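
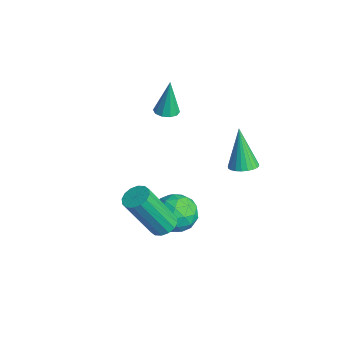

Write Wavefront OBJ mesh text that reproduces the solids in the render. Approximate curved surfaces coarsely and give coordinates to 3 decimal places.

v -2.083 0.193 1.587
v -1.639 0.445 1.583
v -2.177 0.387 3.153
v -1.871 0.655 1.543
v -2.184 0.688 1.52
v -2.458 0.532 1.523
v -2.589 0.247 1.55
v -2.526 -0.059 1.592
v -2.294 -0.269 1.632
v -1.982 -0.303 1.655
v -1.708 -0.147 1.652
v -1.577 0.139 1.625
v 1.129 1.996 0.274
v 1.663 2.152 0.469
v 0.491 2.064 1.966
v 1.57 2.358 0.425
v 1.409 2.508 0.358
v 1.205 2.581 0.279
v 0.99 2.564 0.198
v 0.796 2.461 0.129
v 0.653 2.287 0.082
v 0.582 2.068 0.065
v 0.595 1.839 0.079
v 0.689 1.633 0.122
v 0.849 1.483 0.189
v 1.053 1.411 0.269
v 1.268 1.427 0.349
v 1.462 1.53 0.418
v 1.605 1.704 0.465
v 1.676 1.923 0.483
v 1.942 -1.526 -1.297
v 2.243 -1.101 -1.043
v 2.099 -2.128 0.851
v 1.798 -2.554 0.597
v 1.956 -1.017 -1.02
v 1.812 -2.044 0.874
v 1.665 -1.07 -1.071
v 1.52 -2.097 0.824
v 1.448 -1.245 -1.182
v 1.304 -2.273 0.712
v 1.364 -1.496 -1.325
v 1.219 -2.523 0.57
v 1.434 -1.754 -1.46
v 1.29 -2.782 0.435
v 1.641 -1.952 -1.551
v 1.497 -2.979 0.343
v 1.928 -2.036 -1.574
v 1.784 -3.063 0.32
v 2.22 -1.983 -1.524
v 2.075 -3.01 0.371
v 2.436 -1.807 -1.412
v 2.292 -2.835 0.482
v 2.521 -1.557 -1.27
v 2.376 -2.584 0.625
v 2.45 -1.298 -1.135
v 2.306 -2.326 0.76
v 0.279 0.302 -1.919
v 1.161 0.026 -1.943
v -0.141 -0.986 -2.557
v 0.741 -1.262 -2.581
v 0.302 -1.188 -1.77
v 0.561 -0.392 -1.376
v 0.459 -0.568 -3.124
v 0.718 0.228 -2.73
v 1.273 -0.512 -2.688
v 1.176 -0.895 -1.851
v -0.156 -0.065 -2.649
v -0.253 -0.448 -1.812
v 0.757 0.277 -1.875
v 0.263 -1.237 -2.625
v 0.005 -1.193 -2.148
v 0.524 -1.356 -2.162
v 0.404 0.032 -1.542
v 0.923 -0.131 -1.556
v 0.418 -0.844 -1.454
v 0.097 -0.829 -2.944
v 0.616 -0.992 -2.958
v 0.496 0.396 -2.338
v 1.015 0.233 -2.352
v 0.602 -0.116 -3.046
v 1.341 -0.201 -2.327
v 1.094 -0.958 -2.702
v 0.928 -0.551 -3.021
v 1.081 -0.083 -2.79
v 1.284 -0.426 -1.835
v 1.037 -1.183 -2.21
v 0.779 -1.14 -1.733
v 0.932 -0.672 -1.502
v 1.35 -0.742 -2.273
v -0.017 0.223 -2.29
v -0.264 -0.534 -2.665
v 0.088 -0.288 -2.998
v 0.241 0.18 -2.767
v -0.074 -0.002 -1.798
v -0.321 -0.759 -2.173
v -0.061 -0.877 -1.71
v 0.092 -0.409 -1.479
v -0.33 -0.218 -2.227
f 2 1 4
f 2 4 3
f 4 1 5
f 4 5 3
f 5 1 6
f 5 6 3
f 6 1 7
f 6 7 3
f 7 1 8
f 7 8 3
f 8 1 9
f 8 9 3
f 9 1 10
f 9 10 3
f 10 1 11
f 10 11 3
f 11 1 12
f 11 12 3
f 12 1 2
f 12 2 3
f 14 13 16
f 14 16 15
f 16 13 17
f 16 17 15
f 17 13 18
f 17 18 15
f 18 13 19
f 18 19 15
f 19 13 20
f 19 20 15
f 20 13 21
f 20 21 15
f 21 13 22
f 21 22 15
f 22 13 23
f 22 23 15
f 23 13 24
f 23 24 15
f 24 13 25
f 24 25 15
f 25 13 26
f 25 26 15
f 26 13 27
f 26 27 15
f 27 13 28
f 27 28 15
f 28 13 29
f 28 29 15
f 29 13 30
f 29 30 15
f 30 13 14
f 30 14 15
f 32 31 35
f 32 35 33
f 33 35 36
f 33 36 34
f 35 31 37
f 35 37 36
f 36 37 38
f 36 38 34
f 37 31 39
f 37 39 38
f 38 39 40
f 38 40 34
f 39 31 41
f 39 41 40
f 40 41 42
f 40 42 34
f 41 31 43
f 41 43 42
f 42 43 44
f 42 44 34
f 43 31 45
f 43 45 44
f 44 45 46
f 44 46 34
f 45 31 47
f 45 47 46
f 46 47 48
f 46 48 34
f 47 31 49
f 47 49 48
f 48 49 50
f 48 50 34
f 49 31 51
f 49 51 50
f 50 51 52
f 50 52 34
f 51 31 53
f 51 53 52
f 52 53 54
f 52 54 34
f 53 31 55
f 53 55 54
f 54 55 56
f 54 56 34
f 55 31 32
f 55 32 56
f 56 32 33
f 56 33 34
f 57 94 73
f 94 68 97
f 73 97 62
f 94 97 73
f 57 73 69
f 73 62 74
f 69 74 58
f 73 74 69
f 57 69 78
f 69 58 79
f 78 79 64
f 69 79 78
f 57 78 90
f 78 64 93
f 90 93 67
f 78 93 90
f 57 90 94
f 90 67 98
f 94 98 68
f 90 98 94
f 58 74 85
f 74 62 88
f 85 88 66
f 74 88 85
f 62 97 75
f 97 68 96
f 75 96 61
f 97 96 75
f 68 98 95
f 98 67 91
f 95 91 59
f 98 91 95
f 67 93 92
f 93 64 80
f 92 80 63
f 93 80 92
f 64 79 84
f 79 58 81
f 84 81 65
f 79 81 84
f 60 86 72
f 86 66 87
f 72 87 61
f 86 87 72
f 60 72 70
f 72 61 71
f 70 71 59
f 72 71 70
f 60 70 77
f 70 59 76
f 77 76 63
f 70 76 77
f 60 77 82
f 77 63 83
f 82 83 65
f 77 83 82
f 60 82 86
f 82 65 89
f 86 89 66
f 82 89 86
f 61 87 75
f 87 66 88
f 75 88 62
f 87 88 75
f 59 71 95
f 71 61 96
f 95 96 68
f 71 96 95
f 63 76 92
f 76 59 91
f 92 91 67
f 76 91 92
f 65 83 84
f 83 63 80
f 84 80 64
f 83 80 84
f 66 89 85
f 89 65 81
f 85 81 58
f 89 81 85



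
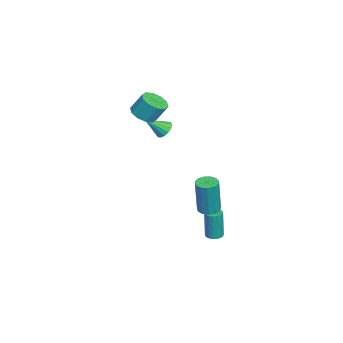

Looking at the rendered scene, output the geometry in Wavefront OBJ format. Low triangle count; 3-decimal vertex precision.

v 1.156 1.172 -4.425
v 1.462 0.777 -4.436
v 1.47 0.733 -2.687
v 1.164 1.128 -2.675
v 1.603 0.949 -4.432
v 1.612 0.905 -2.683
v 1.656 1.166 -4.427
v 1.664 1.121 -2.678
v 1.609 1.383 -4.421
v 1.617 1.338 -2.672
v 1.473 1.559 -4.416
v 1.481 1.514 -2.667
v 1.274 1.658 -4.413
v 1.282 1.613 -2.663
v 1.051 1.661 -4.412
v 1.059 1.616 -2.662
v 0.85 1.567 -4.413
v 0.858 1.523 -2.664
v 0.708 1.395 -4.417
v 0.717 1.351 -2.668
v 0.656 1.179 -4.422
v 0.664 1.134 -2.673
v 0.703 0.962 -4.428
v 0.711 0.917 -2.679
v 0.839 0.786 -4.433
v 0.847 0.741 -2.684
v 1.038 0.687 -4.437
v 1.046 0.642 -2.687
v 1.261 0.684 -4.438
v 1.269 0.639 -2.688
v -3.025 -2.222 1.2
v -2.49 -1.903 1.297
v -2.595 -3.218 2.1
v -2.698 -1.79 1.521
v -2.993 -1.792 1.66
v -3.297 -1.91 1.675
v -3.528 -2.111 1.562
v -3.624 -2.342 1.353
v -3.56 -2.54 1.103
v -3.352 -2.654 0.878
v -3.057 -2.651 0.74
v -2.753 -2.534 0.725
v -2.522 -2.333 0.837
v -2.426 -2.102 1.047
v -1.692 -3.149 3.047
v -0.926 -2.892 2.86
v -0.881 -2.233 3.945
v -1.648 -2.491 4.133
v -1.259 -2.552 2.667
v -1.214 -1.894 3.753
v -1.757 -2.441 2.62
v -1.713 -1.782 3.705
v -2.231 -2.6 2.736
v -2.186 -1.941 3.821
v -2.499 -2.969 2.971
v -2.454 -2.31 4.056
v -2.459 -3.407 3.235
v -2.414 -2.748 4.32
v -2.126 -3.746 3.427
v -2.081 -3.088 4.513
v -1.627 -3.858 3.475
v -1.583 -3.199 4.56
v -1.154 -3.699 3.359
v -1.109 -3.04 4.444
v -0.886 -3.33 3.124
v -0.841 -2.671 4.209
v 2.893 1.109 -1.329
v 3.512 1.196 -1.41
v 3.805 1.119 0.748
v 3.187 1.031 0.829
v 3.368 1.519 -1.379
v 3.662 1.442 0.779
v 3.074 1.712 -1.332
v 3.367 1.635 0.826
v 2.722 1.713 -1.284
v 3.016 1.636 0.874
v 2.424 1.522 -1.251
v 2.718 1.445 0.908
v 2.276 1.2 -1.242
v 2.57 1.123 0.917
v 2.323 0.849 -1.261
v 2.617 0.772 0.898
v 2.552 0.58 -1.302
v 2.845 0.503 0.857
v 2.888 0.479 -1.351
v 3.182 0.402 0.808
v 3.227 0.578 -1.394
v 3.52 0.501 0.765
v 3.459 0.845 -1.416
v 3.753 0.768 0.743
f 2 1 5
f 2 5 3
f 3 5 6
f 3 6 4
f 5 1 7
f 5 7 6
f 6 7 8
f 6 8 4
f 7 1 9
f 7 9 8
f 8 9 10
f 8 10 4
f 9 1 11
f 9 11 10
f 10 11 12
f 10 12 4
f 11 1 13
f 11 13 12
f 12 13 14
f 12 14 4
f 13 1 15
f 13 15 14
f 14 15 16
f 14 16 4
f 15 1 17
f 15 17 16
f 16 17 18
f 16 18 4
f 17 1 19
f 17 19 18
f 18 19 20
f 18 20 4
f 19 1 21
f 19 21 20
f 20 21 22
f 20 22 4
f 21 1 23
f 21 23 22
f 22 23 24
f 22 24 4
f 23 1 25
f 23 25 24
f 24 25 26
f 24 26 4
f 25 1 27
f 25 27 26
f 26 27 28
f 26 28 4
f 27 1 29
f 27 29 28
f 28 29 30
f 28 30 4
f 29 1 2
f 29 2 30
f 30 2 3
f 30 3 4
f 32 31 34
f 32 34 33
f 34 31 35
f 34 35 33
f 35 31 36
f 35 36 33
f 36 31 37
f 36 37 33
f 37 31 38
f 37 38 33
f 38 31 39
f 38 39 33
f 39 31 40
f 39 40 33
f 40 31 41
f 40 41 33
f 41 31 42
f 41 42 33
f 42 31 43
f 42 43 33
f 43 31 44
f 43 44 33
f 44 31 32
f 44 32 33
f 46 45 49
f 46 49 47
f 47 49 50
f 47 50 48
f 49 45 51
f 49 51 50
f 50 51 52
f 50 52 48
f 51 45 53
f 51 53 52
f 52 53 54
f 52 54 48
f 53 45 55
f 53 55 54
f 54 55 56
f 54 56 48
f 55 45 57
f 55 57 56
f 56 57 58
f 56 58 48
f 57 45 59
f 57 59 58
f 58 59 60
f 58 60 48
f 59 45 61
f 59 61 60
f 60 61 62
f 60 62 48
f 61 45 63
f 61 63 62
f 62 63 64
f 62 64 48
f 63 45 65
f 63 65 64
f 64 65 66
f 64 66 48
f 65 45 46
f 65 46 66
f 66 46 47
f 66 47 48
f 68 67 71
f 68 71 69
f 69 71 72
f 69 72 70
f 71 67 73
f 71 73 72
f 72 73 74
f 72 74 70
f 73 67 75
f 73 75 74
f 74 75 76
f 74 76 70
f 75 67 77
f 75 77 76
f 76 77 78
f 76 78 70
f 77 67 79
f 77 79 78
f 78 79 80
f 78 80 70
f 79 67 81
f 79 81 80
f 80 81 82
f 80 82 70
f 81 67 83
f 81 83 82
f 82 83 84
f 82 84 70
f 83 67 85
f 83 85 84
f 84 85 86
f 84 86 70
f 85 67 87
f 85 87 86
f 86 87 88
f 86 88 70
f 87 67 89
f 87 89 88
f 88 89 90
f 88 90 70
f 89 67 68
f 89 68 90
f 90 68 69
f 90 69 70



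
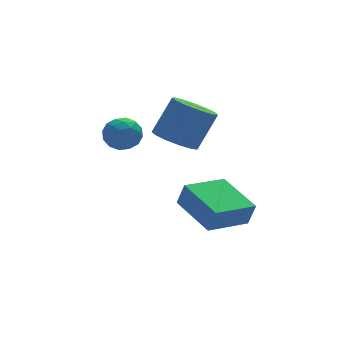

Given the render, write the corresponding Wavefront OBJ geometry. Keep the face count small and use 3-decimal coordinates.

v 1.206 3.337 0.025
v 1.947 3.66 -0.493
v 2.895 3.906 1.017
v 2.154 3.583 1.535
v 1.644 4.092 -0.374
v 2.593 4.339 1.136
v 1.203 4.284 -0.128
v 2.151 4.531 1.382
v 0.762 4.176 0.167
v 1.71 4.423 1.677
v 0.462 3.801 0.416
v 1.411 4.048 1.926
v 0.399 3.279 0.541
v 1.347 3.525 2.051
v 0.591 2.775 0.503
v 1.54 3.021 2.013
v 0.979 2.449 0.312
v 1.927 2.696 1.822
v 1.439 2.405 0.031
v 2.387 2.652 1.541
v 1.825 2.657 -0.253
v 2.773 2.904 1.257
v 2.014 3.125 -0.448
v 2.962 3.371 1.062
v -1.575 2.969 0.565
v -1.137 3.629 0.457
v -0.843 2.651 1.583
v -0.405 3.311 1.475
v -1.162 3.37 1.724
v -1.615 3.567 1.095
v -0.365 2.713 0.945
v -0.818 2.91 0.316
v -0.39 3.471 0.692
v -0.882 3.877 1.173
v -1.098 2.403 0.867
v -1.59 2.809 1.348
v -1.42 3.327 0.422
v -0.56 2.953 1.618
v -1.005 2.988 1.764
v -0.748 3.376 1.701
v -1.701 3.29 0.797
v -1.443 3.678 0.733
v -1.458 3.526 1.477
v -0.537 2.602 1.307
v -0.279 2.99 1.243
v -1.232 2.904 0.339
v -0.975 3.292 0.276
v -0.522 2.754 0.563
v -0.723 3.622 0.496
v -0.293 3.435 1.094
v -0.27 3.084 0.783
v -0.536 3.199 0.414
v -1.013 3.86 0.779
v -0.583 3.673 1.377
v -1.028 3.708 1.523
v -1.294 3.824 1.154
v -0.574 3.767 0.917
v -1.397 2.607 0.663
v -0.967 2.42 1.261
v -0.686 2.456 0.886
v -0.952 2.572 0.517
v -1.687 2.845 0.946
v -1.257 2.658 1.544
v -1.444 3.081 1.626
v -1.71 3.196 1.257
v -1.406 2.513 1.123
v 1.639 1.26 -3.869
v 1.877 1.085 -2.861
v 1.266 3.289 -3.429
v 1.504 3.115 -2.421
v 3.516 1.685 -4.239
v 3.754 1.511 -3.231
v 3.143 3.715 -3.799
v 3.381 3.54 -2.791
f 2 1 5
f 2 5 3
f 3 5 6
f 3 6 4
f 5 1 7
f 5 7 6
f 6 7 8
f 6 8 4
f 7 1 9
f 7 9 8
f 8 9 10
f 8 10 4
f 9 1 11
f 9 11 10
f 10 11 12
f 10 12 4
f 11 1 13
f 11 13 12
f 12 13 14
f 12 14 4
f 13 1 15
f 13 15 14
f 14 15 16
f 14 16 4
f 15 1 17
f 15 17 16
f 16 17 18
f 16 18 4
f 17 1 19
f 17 19 18
f 18 19 20
f 18 20 4
f 19 1 21
f 19 21 20
f 20 21 22
f 20 22 4
f 21 1 23
f 21 23 22
f 22 23 24
f 22 24 4
f 23 1 2
f 23 2 24
f 24 2 3
f 24 3 4
f 25 62 41
f 62 36 65
f 41 65 30
f 62 65 41
f 25 41 37
f 41 30 42
f 37 42 26
f 41 42 37
f 25 37 46
f 37 26 47
f 46 47 32
f 37 47 46
f 25 46 58
f 46 32 61
f 58 61 35
f 46 61 58
f 25 58 62
f 58 35 66
f 62 66 36
f 58 66 62
f 26 42 53
f 42 30 56
f 53 56 34
f 42 56 53
f 30 65 43
f 65 36 64
f 43 64 29
f 65 64 43
f 36 66 63
f 66 35 59
f 63 59 27
f 66 59 63
f 35 61 60
f 61 32 48
f 60 48 31
f 61 48 60
f 32 47 52
f 47 26 49
f 52 49 33
f 47 49 52
f 28 54 40
f 54 34 55
f 40 55 29
f 54 55 40
f 28 40 38
f 40 29 39
f 38 39 27
f 40 39 38
f 28 38 45
f 38 27 44
f 45 44 31
f 38 44 45
f 28 45 50
f 45 31 51
f 50 51 33
f 45 51 50
f 28 50 54
f 50 33 57
f 54 57 34
f 50 57 54
f 29 55 43
f 55 34 56
f 43 56 30
f 55 56 43
f 27 39 63
f 39 29 64
f 63 64 36
f 39 64 63
f 31 44 60
f 44 27 59
f 60 59 35
f 44 59 60
f 33 51 52
f 51 31 48
f 52 48 32
f 51 48 52
f 34 57 53
f 57 33 49
f 53 49 26
f 57 49 53
f 68 70 67
f 71 68 67
f 67 70 69
f 69 71 67
f 68 74 70
f 72 68 71
f 72 74 68
f 70 74 69
f 73 71 69
f 69 74 73
f 73 72 71
f 74 72 73



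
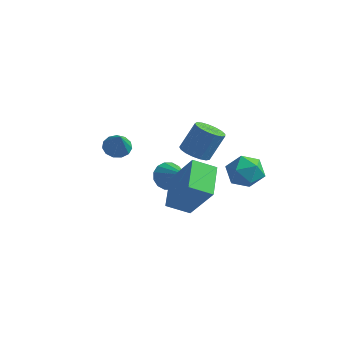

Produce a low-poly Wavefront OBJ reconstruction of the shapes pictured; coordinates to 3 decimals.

v 0.359 -2.054 1.32
v 1.534 -2.233 2.953
v -0.282 -0.708 1.928
v 0.893 -0.887 3.561
v 1.147 -1.453 0.819
v 2.322 -1.632 2.452
v 0.506 -0.107 1.427
v 1.681 -0.286 3.06
v 0.105 4.295 0.466
v 0.76 4.438 -0.173
v 0.68 2.942 0.753
v 1.335 3.085 0.114
v 1.342 3.572 0.901
v 0.986 4.408 0.724
v 0.454 2.972 -0.144
v 0.098 3.808 -0.321
v 0.975 3.62 -0.549
v 1.524 3.991 0.097
v -0.084 3.389 0.483
v 0.465 3.76 1.129
v -4.057 1.123 1.616
v -3.636 0.822 1.239
v -3.503 0.557 2.684
v -3.486 1.138 1.327
v -3.517 1.448 1.508
v -3.719 1.656 1.722
v -4.029 1.694 1.903
v -4.348 1.55 1.992
v -4.574 1.271 1.962
v -4.636 0.945 1.822
v -4.515 0.675 1.616
v -4.248 0.547 1.41
v -3.92 0.602 1.269
v -3.25 3.884 -1.505
v -2.794 4.377 -1.861
v -1.95 3.296 -0.655
v -2.919 4.567 -1.54
v -3.132 4.574 -1.209
v -3.376 4.396 -0.957
v -3.587 4.08 -0.853
v -3.708 3.713 -0.922
v -3.705 3.39 -1.148
v -3.581 3.2 -1.47
v -3.368 3.194 -1.8
v -3.124 3.371 -2.052
v -2.913 3.687 -2.157
v -2.792 4.055 -2.087
v 0.352 0.169 3.212
v 0.826 0.547 2.884
v 1.202 1.13 4.1
v 0.728 0.751 4.428
v 0.555 0.736 2.877
v 0.932 1.319 4.093
v 0.238 0.795 2.947
v 0.614 1.378 4.163
v -0.053 0.711 3.078
v 0.323 1.294 4.294
v -0.252 0.502 3.239
v 0.125 1.085 4.455
v -0.312 0.217 3.395
v 0.065 0.8 4.61
v -0.22 -0.079 3.508
v 0.156 0.503 4.724
v 0.003 -0.319 3.554
v 0.379 0.264 4.77
v 0.306 -0.447 3.521
v 0.682 0.136 4.737
v 0.619 -0.433 3.418
v 0.996 0.149 4.634
v 0.871 -0.282 3.267
v 1.248 0.301 4.483
v 1.004 -0.028 3.104
v 1.381 0.555 4.32
v 0.988 0.272 2.966
v 1.365 0.854 4.182
f 2 4 1
f 5 2 1
f 1 4 3
f 3 5 1
f 2 8 4
f 6 2 5
f 6 8 2
f 4 8 3
f 7 5 3
f 3 8 7
f 7 6 5
f 8 6 7
f 9 20 14
f 9 14 10
f 9 10 16
f 9 16 19
f 9 19 20
f 10 14 18
f 14 20 13
f 20 19 11
f 19 16 15
f 16 10 17
f 12 18 13
f 12 13 11
f 12 11 15
f 12 15 17
f 12 17 18
f 13 18 14
f 11 13 20
f 15 11 19
f 17 15 16
f 18 17 10
f 22 21 24
f 22 24 23
f 24 21 25
f 24 25 23
f 25 21 26
f 25 26 23
f 26 21 27
f 26 27 23
f 27 21 28
f 27 28 23
f 28 21 29
f 28 29 23
f 29 21 30
f 29 30 23
f 30 21 31
f 30 31 23
f 31 21 32
f 31 32 23
f 32 21 33
f 32 33 23
f 33 21 22
f 33 22 23
f 35 34 37
f 35 37 36
f 37 34 38
f 37 38 36
f 38 34 39
f 38 39 36
f 39 34 40
f 39 40 36
f 40 34 41
f 40 41 36
f 41 34 42
f 41 42 36
f 42 34 43
f 42 43 36
f 43 34 44
f 43 44 36
f 44 34 45
f 44 45 36
f 45 34 46
f 45 46 36
f 46 34 47
f 46 47 36
f 47 34 35
f 47 35 36
f 49 48 52
f 49 52 50
f 50 52 53
f 50 53 51
f 52 48 54
f 52 54 53
f 53 54 55
f 53 55 51
f 54 48 56
f 54 56 55
f 55 56 57
f 55 57 51
f 56 48 58
f 56 58 57
f 57 58 59
f 57 59 51
f 58 48 60
f 58 60 59
f 59 60 61
f 59 61 51
f 60 48 62
f 60 62 61
f 61 62 63
f 61 63 51
f 62 48 64
f 62 64 63
f 63 64 65
f 63 65 51
f 64 48 66
f 64 66 65
f 65 66 67
f 65 67 51
f 66 48 68
f 66 68 67
f 67 68 69
f 67 69 51
f 68 48 70
f 68 70 69
f 69 70 71
f 69 71 51
f 70 48 72
f 70 72 71
f 71 72 73
f 71 73 51
f 72 48 74
f 72 74 73
f 73 74 75
f 73 75 51
f 74 48 49
f 74 49 75
f 75 49 50
f 75 50 51



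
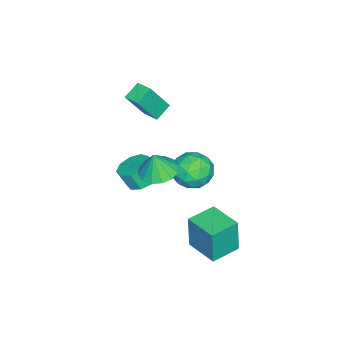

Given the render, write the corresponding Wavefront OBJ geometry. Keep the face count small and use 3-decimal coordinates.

v -0.617 -3.49 1.646
v -1.527 -3.159 2.207
v -0.181 -2.559 1.804
v -1.092 -2.228 2.366
v 0.232 -4.192 3.434
v -0.679 -3.861 3.996
v 0.667 -3.261 3.593
v -0.243 -2.93 4.154
v -0.664 -3.602 -4.06
v 0.313 -3.313 -4.009
v 0.421 -3.87 -2.929
v -0.556 -4.158 -2.98
v -0.095 -2.828 -3.718
v 0.013 -3.384 -2.638
v -0.769 -2.704 -3.587
v -0.661 -3.261 -2.507
v -1.394 -3.001 -3.677
v -1.286 -3.557 -2.597
v -1.677 -3.578 -3.947
v -1.569 -4.135 -2.867
v -1.487 -4.167 -4.269
v -1.379 -4.724 -3.189
v -0.911 -4.491 -4.494
v -0.803 -5.048 -3.414
v -0.22 -4.399 -4.515
v -0.112 -4.956 -3.435
v 0.264 -3.934 -4.324
v 0.372 -4.491 -3.244
v 2.392 1.788 -3.869
v 2.372 1.698 -1.771
v 3.301 3.466 -3.789
v 3.281 3.376 -1.691
v 3.879 0.984 -3.889
v 3.859 0.894 -1.791
v 4.788 2.662 -3.809
v 4.768 2.572 -1.711
v -1.304 0.187 -2.728
v -0.284 0.293 -2.03
v -1.176 -1.813 -2.61
v -0.156 -1.707 -1.912
v -1.258 -1.366 -1.456
v -1.338 -0.13 -1.529
v -0.122 -1.39 -3.111
v -0.202 -0.154 -3.184
v 0.446 -0.681 -2.266
v -0.256 -0.666 -1.243
v -1.204 -0.854 -3.397
v -1.906 -0.839 -2.374
v -0.805 0.416 -2.389
v -0.655 -1.936 -2.251
v -1.303 -1.735 -1.983
v -0.703 -1.673 -1.572
v -1.425 0.167 -2.095
v -0.825 0.23 -1.684
v -1.398 -0.746 -1.347
v -0.635 -1.75 -2.956
v -0.035 -1.687 -2.545
v -0.757 0.153 -3.068
v -0.157 0.215 -2.657
v -0.062 -0.774 -3.293
v 0.223 -0.095 -2.118
v 0.299 -1.27 -2.049
v 0.318 -1.084 -2.753
v 0.272 -0.358 -2.796
v -0.189 -0.086 -1.517
v -0.114 -1.261 -1.447
v -0.762 -1.061 -1.179
v -0.809 -0.334 -1.222
v 0.24 -0.659 -1.656
v -1.346 -0.259 -3.193
v -1.271 -1.434 -3.123
v -0.651 -1.186 -3.418
v -0.698 -0.459 -3.461
v -1.759 -0.25 -2.591
v -1.683 -1.425 -2.522
v -1.732 -1.162 -1.844
v -1.778 -0.436 -1.887
v -1.7 -0.861 -2.984
v 1.208 -1.888 -1.038
v 2.289 -1.819 -1.229
v 1.472 -2.052 0.398
v 2.121 -1.283 -1.137
v 1.709 -0.909 -1.019
v 1.162 -0.797 -0.906
v 0.627 -0.978 -0.828
v 0.249 -1.403 -0.807
v 0.127 -1.957 -0.848
v 0.295 -2.494 -0.94
v 0.708 -2.868 -1.058
v 1.255 -2.979 -1.171
v 1.789 -2.798 -1.249
v 2.168 -2.374 -1.27
f 2 4 1
f 5 2 1
f 1 4 3
f 3 5 1
f 2 8 4
f 6 2 5
f 6 8 2
f 4 8 3
f 7 5 3
f 3 8 7
f 7 6 5
f 8 6 7
f 10 9 13
f 10 13 11
f 11 13 14
f 11 14 12
f 13 9 15
f 13 15 14
f 14 15 16
f 14 16 12
f 15 9 17
f 15 17 16
f 16 17 18
f 16 18 12
f 17 9 19
f 17 19 18
f 18 19 20
f 18 20 12
f 19 9 21
f 19 21 20
f 20 21 22
f 20 22 12
f 21 9 23
f 21 23 22
f 22 23 24
f 22 24 12
f 23 9 25
f 23 25 24
f 24 25 26
f 24 26 12
f 25 9 27
f 25 27 26
f 26 27 28
f 26 28 12
f 27 9 10
f 27 10 28
f 28 10 11
f 28 11 12
f 30 32 29
f 33 30 29
f 29 32 31
f 31 33 29
f 30 36 32
f 34 30 33
f 34 36 30
f 32 36 31
f 35 33 31
f 31 36 35
f 35 34 33
f 36 34 35
f 37 74 53
f 74 48 77
f 53 77 42
f 74 77 53
f 37 53 49
f 53 42 54
f 49 54 38
f 53 54 49
f 37 49 58
f 49 38 59
f 58 59 44
f 49 59 58
f 37 58 70
f 58 44 73
f 70 73 47
f 58 73 70
f 37 70 74
f 70 47 78
f 74 78 48
f 70 78 74
f 38 54 65
f 54 42 68
f 65 68 46
f 54 68 65
f 42 77 55
f 77 48 76
f 55 76 41
f 77 76 55
f 48 78 75
f 78 47 71
f 75 71 39
f 78 71 75
f 47 73 72
f 73 44 60
f 72 60 43
f 73 60 72
f 44 59 64
f 59 38 61
f 64 61 45
f 59 61 64
f 40 66 52
f 66 46 67
f 52 67 41
f 66 67 52
f 40 52 50
f 52 41 51
f 50 51 39
f 52 51 50
f 40 50 57
f 50 39 56
f 57 56 43
f 50 56 57
f 40 57 62
f 57 43 63
f 62 63 45
f 57 63 62
f 40 62 66
f 62 45 69
f 66 69 46
f 62 69 66
f 41 67 55
f 67 46 68
f 55 68 42
f 67 68 55
f 39 51 75
f 51 41 76
f 75 76 48
f 51 76 75
f 43 56 72
f 56 39 71
f 72 71 47
f 56 71 72
f 45 63 64
f 63 43 60
f 64 60 44
f 63 60 64
f 46 69 65
f 69 45 61
f 65 61 38
f 69 61 65
f 80 79 82
f 80 82 81
f 82 79 83
f 82 83 81
f 83 79 84
f 83 84 81
f 84 79 85
f 84 85 81
f 85 79 86
f 85 86 81
f 86 79 87
f 86 87 81
f 87 79 88
f 87 88 81
f 88 79 89
f 88 89 81
f 89 79 90
f 89 90 81
f 90 79 91
f 90 91 81
f 91 79 92
f 91 92 81
f 92 79 80
f 92 80 81



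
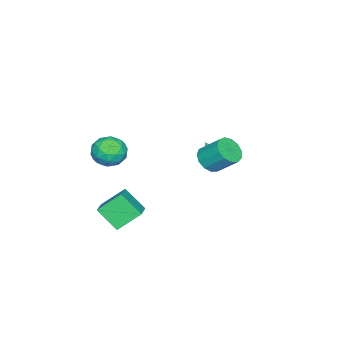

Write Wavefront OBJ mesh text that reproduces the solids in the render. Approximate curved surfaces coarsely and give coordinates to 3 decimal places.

v 3.106 -0.453 1.505
v 3.68 -0.987 1.707
v 2.34 -1.433 1.093
v 2.914 -1.967 1.295
v 2.515 -1.563 1.872
v 2.989 -0.958 2.127
v 3.031 -1.462 0.673
v 3.505 -0.857 0.928
v 3.634 -1.611 1.193
v 3.315 -1.673 1.934
v 2.705 -0.747 0.866
v 2.386 -0.809 1.607
v 3.46 -0.634 1.642
v 2.56 -1.786 1.158
v 2.325 -1.549 1.497
v 2.663 -1.863 1.616
v 3.054 -0.617 1.889
v 3.391 -0.931 2.008
v 2.707 -1.27 2.105
v 2.629 -1.489 0.792
v 2.966 -1.803 0.911
v 3.357 -0.557 1.184
v 3.695 -0.871 1.303
v 3.313 -1.15 0.695
v 3.771 -1.314 1.459
v 3.32 -1.89 1.216
v 3.389 -1.594 0.851
v 3.668 -1.238 1
v 3.583 -1.351 1.894
v 3.133 -1.927 1.652
v 2.899 -1.69 1.992
v 3.177 -1.334 2.141
v 3.556 -1.718 1.592
v 2.887 -0.493 1.148
v 2.437 -1.069 0.906
v 2.843 -1.086 0.659
v 3.121 -0.73 0.808
v 2.7 -0.53 1.584
v 2.249 -1.106 1.341
v 2.352 -1.182 1.8
v 2.631 -0.826 1.949
v 2.464 -0.702 1.208
v -2.227 1.283 -1.569
v -1.99 1.494 -1.169
v -2.613 0.437 -0.891
v -2.181 1.587 -1.162
v -2.379 1.627 -1.225
v -2.552 1.608 -1.347
v -2.668 1.532 -1.508
v -2.707 1.414 -1.679
v -2.664 1.272 -1.831
v -2.545 1.133 -1.938
v -2.371 1.019 -1.98
v -2.173 0.951 -1.952
v -1.983 0.94 -1.857
v -1.836 0.989 -1.713
v -1.756 1.088 -1.543
v -1.758 1.221 -1.378
v -1.841 1.365 -1.246
v 2.449 0.115 -2.03
v 2.393 -0.824 -1.148
v 3.581 0.529 -1.518
v 3.525 -0.41 -0.636
v 3.095 -0.67 -2.824
v 3.039 -1.609 -1.942
v 4.227 -0.256 -2.312
v 4.171 -1.195 -1.43
v 0.299 2.003 0.224
v 0.979 2.083 0.136
v 0.981 2.998 0.988
v 0.301 2.917 1.076
v 0.806 2.321 -0.119
v 0.808 3.236 0.733
v 0.473 2.458 -0.265
v 0.475 3.372 0.587
v 0.084 2.45 -0.256
v 0.086 3.365 0.597
v -0.236 2.3 -0.094
v -0.234 3.215 0.758
v -0.387 2.056 0.168
v -0.385 2.971 1.021
v -0.319 1.795 0.448
v -0.317 2.709 1.301
v -0.056 1.6 0.657
v -0.054 2.514 1.509
v 0.32 1.533 0.728
v 0.322 2.447 1.581
v 0.69 1.615 0.64
v 0.692 2.529 1.492
v 0.935 1.82 0.419
v 0.937 2.735 1.271
f 1 38 17
f 38 12 41
f 17 41 6
f 38 41 17
f 1 17 13
f 17 6 18
f 13 18 2
f 17 18 13
f 1 13 22
f 13 2 23
f 22 23 8
f 13 23 22
f 1 22 34
f 22 8 37
f 34 37 11
f 22 37 34
f 1 34 38
f 34 11 42
f 38 42 12
f 34 42 38
f 2 18 29
f 18 6 32
f 29 32 10
f 18 32 29
f 6 41 19
f 41 12 40
f 19 40 5
f 41 40 19
f 12 42 39
f 42 11 35
f 39 35 3
f 42 35 39
f 11 37 36
f 37 8 24
f 36 24 7
f 37 24 36
f 8 23 28
f 23 2 25
f 28 25 9
f 23 25 28
f 4 30 16
f 30 10 31
f 16 31 5
f 30 31 16
f 4 16 14
f 16 5 15
f 14 15 3
f 16 15 14
f 4 14 21
f 14 3 20
f 21 20 7
f 14 20 21
f 4 21 26
f 21 7 27
f 26 27 9
f 21 27 26
f 4 26 30
f 26 9 33
f 30 33 10
f 26 33 30
f 5 31 19
f 31 10 32
f 19 32 6
f 31 32 19
f 3 15 39
f 15 5 40
f 39 40 12
f 15 40 39
f 7 20 36
f 20 3 35
f 36 35 11
f 20 35 36
f 9 27 28
f 27 7 24
f 28 24 8
f 27 24 28
f 10 33 29
f 33 9 25
f 29 25 2
f 33 25 29
f 44 43 46
f 44 46 45
f 46 43 47
f 46 47 45
f 47 43 48
f 47 48 45
f 48 43 49
f 48 49 45
f 49 43 50
f 49 50 45
f 50 43 51
f 50 51 45
f 51 43 52
f 51 52 45
f 52 43 53
f 52 53 45
f 53 43 54
f 53 54 45
f 54 43 55
f 54 55 45
f 55 43 56
f 55 56 45
f 56 43 57
f 56 57 45
f 57 43 58
f 57 58 45
f 58 43 59
f 58 59 45
f 59 43 44
f 59 44 45
f 61 63 60
f 64 61 60
f 60 63 62
f 62 64 60
f 61 67 63
f 65 61 64
f 65 67 61
f 63 67 62
f 66 64 62
f 62 67 66
f 66 65 64
f 67 65 66
f 69 68 72
f 69 72 70
f 70 72 73
f 70 73 71
f 72 68 74
f 72 74 73
f 73 74 75
f 73 75 71
f 74 68 76
f 74 76 75
f 75 76 77
f 75 77 71
f 76 68 78
f 76 78 77
f 77 78 79
f 77 79 71
f 78 68 80
f 78 80 79
f 79 80 81
f 79 81 71
f 80 68 82
f 80 82 81
f 81 82 83
f 81 83 71
f 82 68 84
f 82 84 83
f 83 84 85
f 83 85 71
f 84 68 86
f 84 86 85
f 85 86 87
f 85 87 71
f 86 68 88
f 86 88 87
f 87 88 89
f 87 89 71
f 88 68 90
f 88 90 89
f 89 90 91
f 89 91 71
f 90 68 69
f 90 69 91
f 91 69 70
f 91 70 71



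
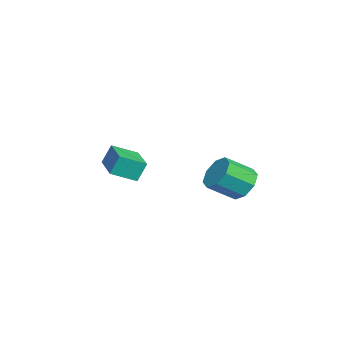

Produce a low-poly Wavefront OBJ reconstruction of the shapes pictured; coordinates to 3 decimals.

v 1.847 3.999 -3.192
v 2.642 4.059 -3.539
v 3.069 2.941 -2.756
v 2.273 2.881 -2.408
v 2.578 4.423 -2.986
v 3.005 3.305 -2.202
v 2.086 4.538 -2.553
v 2.512 3.421 -1.769
v 1.453 4.338 -2.494
v 1.88 3.22 -1.71
v 1.051 3.939 -2.844
v 1.478 2.821 -2.061
v 1.115 3.575 -3.398
v 1.542 2.457 -2.614
v 1.608 3.459 -3.831
v 2.034 2.342 -3.047
v 2.24 3.66 -3.89
v 2.667 2.542 -3.106
v -3.429 -2.337 -3.98
v -3.552 -1.928 -3.021
v -3.759 -1.206 -4.505
v -3.882 -0.797 -3.546
v -1.538 -1.783 -3.974
v -1.661 -1.374 -3.015
v -1.868 -0.652 -4.499
v -1.991 -0.243 -3.54
f 2 1 5
f 2 5 3
f 3 5 6
f 3 6 4
f 5 1 7
f 5 7 6
f 6 7 8
f 6 8 4
f 7 1 9
f 7 9 8
f 8 9 10
f 8 10 4
f 9 1 11
f 9 11 10
f 10 11 12
f 10 12 4
f 11 1 13
f 11 13 12
f 12 13 14
f 12 14 4
f 13 1 15
f 13 15 14
f 14 15 16
f 14 16 4
f 15 1 17
f 15 17 16
f 16 17 18
f 16 18 4
f 17 1 2
f 17 2 18
f 18 2 3
f 18 3 4
f 20 22 19
f 23 20 19
f 19 22 21
f 21 23 19
f 20 26 22
f 24 20 23
f 24 26 20
f 22 26 21
f 25 23 21
f 21 26 25
f 25 24 23
f 26 24 25



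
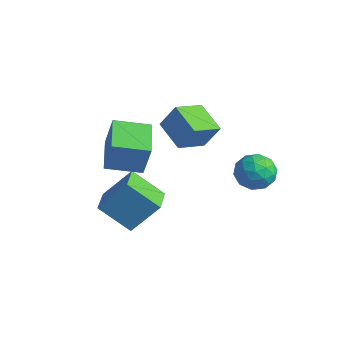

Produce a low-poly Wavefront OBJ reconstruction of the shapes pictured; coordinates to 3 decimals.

v -2.101 -1.332 0.83
v -1.558 -1.263 2.628
v -1.03 0.128 0.451
v -0.487 0.197 2.249
v -0.553 -2.577 0.411
v -0.01 -2.508 2.209
v 0.518 -1.117 0.032
v 1.061 -1.048 1.83
v -1.397 2.51 -0.943
v -3.102 2.728 -0.231
v -1.43 4.179 -1.531
v -3.134 4.397 -0.819
v -0.766 3.003 0.419
v -2.47 3.221 1.131
v -0.798 4.672 -0.169
v -2.503 4.89 0.543
v 2.472 4.606 -0.417
v 3.488 4.266 -0.196
v 2.212 3.174 -1.424
v 3.228 2.834 -1.203
v 2.468 2.836 -0.416
v 2.629 3.721 0.206
v 3.071 3.719 -1.826
v 3.232 4.604 -1.204
v 3.858 3.718 -1.067
v 3.485 3.172 -0.195
v 2.215 4.268 -1.425
v 1.842 3.722 -0.553
v 3.003 4.562 -0.218
v 2.697 2.878 -1.402
v 2.251 2.88 -0.939
v 2.848 2.68 -0.809
v 2.498 4.241 0.018
v 3.095 4.042 0.148
v 2.496 3.201 0.019
v 2.605 3.398 -1.768
v 3.202 3.199 -1.638
v 2.852 4.76 -0.811
v 3.449 4.56 -0.681
v 3.204 4.239 -1.639
v 3.817 4.039 -0.6
v 3.665 3.198 -1.192
v 3.572 3.718 -1.558
v 3.667 4.238 -1.192
v 3.598 3.719 -0.088
v 3.446 2.877 -0.679
v 2.999 2.879 -0.217
v 3.093 3.399 0.149
v 3.816 3.397 -0.599
v 2.254 4.563 -0.941
v 2.102 3.721 -1.532
v 2.607 4.041 -1.769
v 2.701 4.561 -1.403
v 2.035 4.242 -0.428
v 1.883 3.401 -1.02
v 2.033 3.202 -0.428
v 2.128 3.722 -0.062
v 1.884 4.043 -1.021
v -0.469 -0.83 -3.826
v -1.755 -1.773 -2.507
v 0.306 0.32 -2.249
v -0.98 -0.623 -0.93
v 0.72 -2.037 -3.53
v -0.566 -2.98 -2.211
v 1.495 -0.887 -1.953
v 0.209 -1.83 -0.634
f 2 4 1
f 5 2 1
f 1 4 3
f 3 5 1
f 2 8 4
f 6 2 5
f 6 8 2
f 4 8 3
f 7 5 3
f 3 8 7
f 7 6 5
f 8 6 7
f 10 12 9
f 13 10 9
f 9 12 11
f 11 13 9
f 10 16 12
f 14 10 13
f 14 16 10
f 12 16 11
f 15 13 11
f 11 16 15
f 15 14 13
f 16 14 15
f 17 54 33
f 54 28 57
f 33 57 22
f 54 57 33
f 17 33 29
f 33 22 34
f 29 34 18
f 33 34 29
f 17 29 38
f 29 18 39
f 38 39 24
f 29 39 38
f 17 38 50
f 38 24 53
f 50 53 27
f 38 53 50
f 17 50 54
f 50 27 58
f 54 58 28
f 50 58 54
f 18 34 45
f 34 22 48
f 45 48 26
f 34 48 45
f 22 57 35
f 57 28 56
f 35 56 21
f 57 56 35
f 28 58 55
f 58 27 51
f 55 51 19
f 58 51 55
f 27 53 52
f 53 24 40
f 52 40 23
f 53 40 52
f 24 39 44
f 39 18 41
f 44 41 25
f 39 41 44
f 20 46 32
f 46 26 47
f 32 47 21
f 46 47 32
f 20 32 30
f 32 21 31
f 30 31 19
f 32 31 30
f 20 30 37
f 30 19 36
f 37 36 23
f 30 36 37
f 20 37 42
f 37 23 43
f 42 43 25
f 37 43 42
f 20 42 46
f 42 25 49
f 46 49 26
f 42 49 46
f 21 47 35
f 47 26 48
f 35 48 22
f 47 48 35
f 19 31 55
f 31 21 56
f 55 56 28
f 31 56 55
f 23 36 52
f 36 19 51
f 52 51 27
f 36 51 52
f 25 43 44
f 43 23 40
f 44 40 24
f 43 40 44
f 26 49 45
f 49 25 41
f 45 41 18
f 49 41 45
f 60 62 59
f 63 60 59
f 59 62 61
f 61 63 59
f 60 66 62
f 64 60 63
f 64 66 60
f 62 66 61
f 65 63 61
f 61 66 65
f 65 64 63
f 66 64 65



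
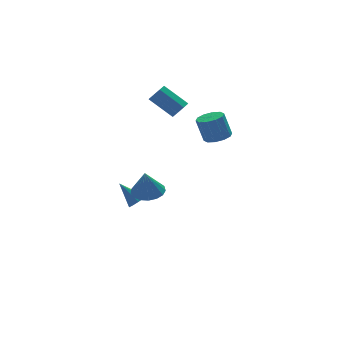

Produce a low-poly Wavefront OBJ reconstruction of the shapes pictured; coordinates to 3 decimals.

v 3.915 1.98 1.203
v 4.627 2.233 1.289
v 4.336 2.592 2.642
v 3.625 2.34 2.557
v 4.363 2.591 1.137
v 4.073 2.95 2.491
v 3.928 2.715 1.011
v 3.638 3.075 2.364
v 3.489 2.559 0.958
v 3.198 2.919 2.311
v 3.212 2.182 0.999
v 2.921 2.542 2.352
v 3.204 1.728 1.118
v 2.913 2.087 2.471
v 3.467 1.37 1.269
v 3.177 1.729 2.623
v 3.902 1.245 1.396
v 3.612 1.605 2.749
v 4.342 1.401 1.449
v 4.051 1.761 2.802
v 4.619 1.778 1.408
v 4.328 2.138 2.761
v 0.024 3.422 -3.481
v 0.487 3.364 -3.154
v -0.604 4.298 -2.439
v 0.528 3.673 -3.389
v 0.332 3.864 -3.667
v -0.007 3.848 -3.858
v -0.332 3.633 -3.873
v -0.49 3.319 -3.705
v -0.408 3.053 -3.432
v -0.123 2.96 -3.182
v 0.23 3.083 -3.072
v -1.725 -1.873 0.909
v -0.886 -1.913 1.042
v -1.955 -2.027 2.311
v -0.971 -1.516 1.072
v -1.228 -1.201 1.064
v -1.599 -1.04 1.02
v -1.999 -1.07 0.951
v -2.336 -1.284 0.872
v -2.533 -1.633 0.802
v -2.544 -2.037 0.756
v -2.368 -2.404 0.745
v -2.045 -2.649 0.771
v -1.648 -2.716 0.829
v -1.268 -2.59 0.905
v -0.993 -2.301 0.982
v 2.27 2.989 3.066
v 2.634 2.837 3.544
v 1.754 3.839 4.533
v 1.39 3.991 4.054
v 2.796 3.214 3.306
v 1.916 4.216 4.294
v 2.649 3.459 2.927
v 1.769 4.461 3.915
v 2.281 3.429 2.629
v 1.401 4.431 3.618
v 1.906 3.141 2.587
v 1.026 4.143 3.576
v 1.744 2.764 2.826
v 0.864 3.766 3.814
v 1.891 2.519 3.205
v 1.011 3.521 4.193
v 2.259 2.549 3.502
v 1.379 3.551 4.491
f 2 1 5
f 2 5 3
f 3 5 6
f 3 6 4
f 5 1 7
f 5 7 6
f 6 7 8
f 6 8 4
f 7 1 9
f 7 9 8
f 8 9 10
f 8 10 4
f 9 1 11
f 9 11 10
f 10 11 12
f 10 12 4
f 11 1 13
f 11 13 12
f 12 13 14
f 12 14 4
f 13 1 15
f 13 15 14
f 14 15 16
f 14 16 4
f 15 1 17
f 15 17 16
f 16 17 18
f 16 18 4
f 17 1 19
f 17 19 18
f 18 19 20
f 18 20 4
f 19 1 21
f 19 21 20
f 20 21 22
f 20 22 4
f 21 1 2
f 21 2 22
f 22 2 3
f 22 3 4
f 24 23 26
f 24 26 25
f 26 23 27
f 26 27 25
f 27 23 28
f 27 28 25
f 28 23 29
f 28 29 25
f 29 23 30
f 29 30 25
f 30 23 31
f 30 31 25
f 31 23 32
f 31 32 25
f 32 23 33
f 32 33 25
f 33 23 24
f 33 24 25
f 35 34 37
f 35 37 36
f 37 34 38
f 37 38 36
f 38 34 39
f 38 39 36
f 39 34 40
f 39 40 36
f 40 34 41
f 40 41 36
f 41 34 42
f 41 42 36
f 42 34 43
f 42 43 36
f 43 34 44
f 43 44 36
f 44 34 45
f 44 45 36
f 45 34 46
f 45 46 36
f 46 34 47
f 46 47 36
f 47 34 48
f 47 48 36
f 48 34 35
f 48 35 36
f 50 49 53
f 50 53 51
f 51 53 54
f 51 54 52
f 53 49 55
f 53 55 54
f 54 55 56
f 54 56 52
f 55 49 57
f 55 57 56
f 56 57 58
f 56 58 52
f 57 49 59
f 57 59 58
f 58 59 60
f 58 60 52
f 59 49 61
f 59 61 60
f 60 61 62
f 60 62 52
f 61 49 63
f 61 63 62
f 62 63 64
f 62 64 52
f 63 49 65
f 63 65 64
f 64 65 66
f 64 66 52
f 65 49 50
f 65 50 66
f 66 50 51
f 66 51 52



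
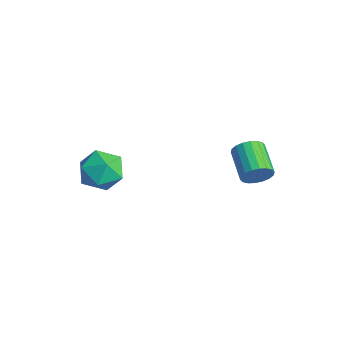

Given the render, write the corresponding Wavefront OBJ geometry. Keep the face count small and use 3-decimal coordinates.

v -3.523 -0.44 -2.386
v -2.776 -0.174 -1.996
v -2.844 -1.586 -2.904
v -2.097 -1.32 -2.514
v -2.775 -1.603 -2.024
v -3.195 -0.895 -1.703
v -2.425 -0.865 -3.197
v -2.845 -0.157 -2.876
v -2.098 -0.437 -2.497
v -2.314 -0.893 -1.772
v -3.306 -0.867 -3.128
v -3.522 -1.323 -2.403
v 0.664 3.058 -1.568
v 0.901 3.265 -1.092
v -0.227 3.509 -0.637
v -0.464 3.302 -1.112
v 0.885 3.469 -1.241
v -0.242 3.714 -0.786
v 0.825 3.592 -1.455
v -0.302 3.837 -1
v 0.734 3.61 -1.691
v -0.393 3.854 -1.236
v 0.628 3.518 -1.902
v -0.499 3.762 -1.447
v 0.53 3.334 -2.048
v -0.597 3.579 -1.592
v 0.458 3.096 -2.098
v -0.669 3.341 -1.642
v 0.427 2.851 -2.043
v -0.701 3.095 -1.588
v 0.442 2.646 -1.894
v -0.685 2.891 -1.439
v 0.502 2.523 -1.68
v -0.625 2.768 -1.225
v 0.593 2.506 -1.444
v -0.534 2.75 -0.989
v 0.699 2.598 -1.233
v -0.428 2.842 -0.778
v 0.797 2.781 -1.088
v -0.33 3.026 -0.632
v 0.869 3.019 -1.038
v -0.258 3.264 -0.582
f 1 12 6
f 1 6 2
f 1 2 8
f 1 8 11
f 1 11 12
f 2 6 10
f 6 12 5
f 12 11 3
f 11 8 7
f 8 2 9
f 4 10 5
f 4 5 3
f 4 3 7
f 4 7 9
f 4 9 10
f 5 10 6
f 3 5 12
f 7 3 11
f 9 7 8
f 10 9 2
f 14 13 17
f 14 17 15
f 15 17 18
f 15 18 16
f 17 13 19
f 17 19 18
f 18 19 20
f 18 20 16
f 19 13 21
f 19 21 20
f 20 21 22
f 20 22 16
f 21 13 23
f 21 23 22
f 22 23 24
f 22 24 16
f 23 13 25
f 23 25 24
f 24 25 26
f 24 26 16
f 25 13 27
f 25 27 26
f 26 27 28
f 26 28 16
f 27 13 29
f 27 29 28
f 28 29 30
f 28 30 16
f 29 13 31
f 29 31 30
f 30 31 32
f 30 32 16
f 31 13 33
f 31 33 32
f 32 33 34
f 32 34 16
f 33 13 35
f 33 35 34
f 34 35 36
f 34 36 16
f 35 13 37
f 35 37 36
f 36 37 38
f 36 38 16
f 37 13 39
f 37 39 38
f 38 39 40
f 38 40 16
f 39 13 41
f 39 41 40
f 40 41 42
f 40 42 16
f 41 13 14
f 41 14 42
f 42 14 15
f 42 15 16



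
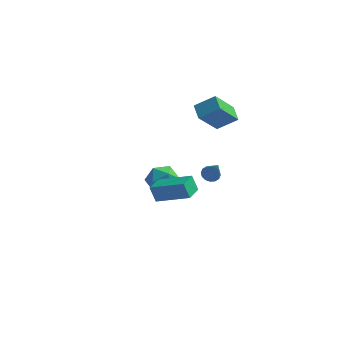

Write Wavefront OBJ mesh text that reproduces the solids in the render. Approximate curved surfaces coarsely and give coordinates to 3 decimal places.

v -2.47 3.041 -1.048
v -1.736 2.59 -1.613
v -3.624 2.09 -1.787
v -2.89 1.639 -2.352
v -2.937 1.467 -1.338
v -2.225 2.054 -0.881
v -3.135 2.626 -2.519
v -2.423 3.213 -2.062
v -2.147 2.333 -2.523
v -2.025 1.617 -1.792
v -3.335 3.063 -1.608
v -3.213 2.347 -0.877
v -0.882 -4.064 1.948
v -1.268 -3.91 2.825
v -0.774 -3.009 1.81
v -1.16 -2.855 2.686
v 0.96 -4.145 2.774
v 0.574 -3.991 3.65
v 1.068 -3.09 2.635
v 0.682 -2.936 3.512
v -0.623 2.358 3.929
v 0.464 2.726 4.695
v -1.132 3.147 4.271
v -0.045 3.515 5.037
v 0.085 3.485 2.383
v 1.172 3.853 3.149
v -0.424 4.274 2.725
v 0.663 4.642 3.491
v -0.474 4.28 -2.167
v -0.115 3.958 -2.471
v 0.134 3.64 -0.773
v 0.032 4.209 -2.42
v 0.043 4.479 -2.301
v -0.084 4.695 -2.146
v -0.316 4.801 -1.997
v -0.59 4.766 -1.893
v -0.833 4.602 -1.863
v -0.98 4.351 -1.914
v -0.991 4.081 -2.033
v -0.864 3.865 -2.188
v -0.632 3.76 -2.337
v -0.358 3.794 -2.441
f 1 12 6
f 1 6 2
f 1 2 8
f 1 8 11
f 1 11 12
f 2 6 10
f 6 12 5
f 12 11 3
f 11 8 7
f 8 2 9
f 4 10 5
f 4 5 3
f 4 3 7
f 4 7 9
f 4 9 10
f 5 10 6
f 3 5 12
f 7 3 11
f 9 7 8
f 10 9 2
f 14 16 13
f 17 14 13
f 13 16 15
f 15 17 13
f 14 20 16
f 18 14 17
f 18 20 14
f 16 20 15
f 19 17 15
f 15 20 19
f 19 18 17
f 20 18 19
f 22 24 21
f 25 22 21
f 21 24 23
f 23 25 21
f 22 28 24
f 26 22 25
f 26 28 22
f 24 28 23
f 27 25 23
f 23 28 27
f 27 26 25
f 28 26 27
f 30 29 32
f 30 32 31
f 32 29 33
f 32 33 31
f 33 29 34
f 33 34 31
f 34 29 35
f 34 35 31
f 35 29 36
f 35 36 31
f 36 29 37
f 36 37 31
f 37 29 38
f 37 38 31
f 38 29 39
f 38 39 31
f 39 29 40
f 39 40 31
f 40 29 41
f 40 41 31
f 41 29 42
f 41 42 31
f 42 29 30
f 42 30 31



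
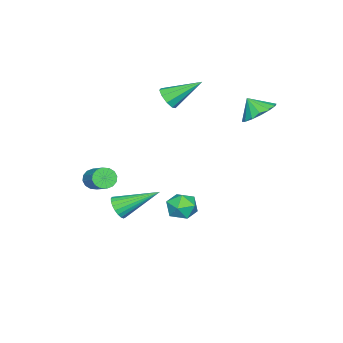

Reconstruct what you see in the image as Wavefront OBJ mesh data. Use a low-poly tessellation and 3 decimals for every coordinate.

v 1.974 -4.263 -1.132
v 2.374 -4.268 -1.552
v 3.165 -3.321 -0.809
v 2.766 -3.317 -0.388
v 2.184 -4.048 -1.628
v 2.975 -3.102 -0.885
v 1.937 -3.887 -1.571
v 2.728 -2.94 -0.828
v 1.701 -3.826 -1.397
v 2.492 -2.88 -0.654
v 1.537 -3.882 -1.151
v 2.329 -2.936 -0.408
v 1.491 -4.041 -0.9
v 2.282 -3.094 -0.157
v 1.575 -4.259 -0.711
v 2.366 -3.312 0.032
v 1.765 -4.478 -0.635
v 2.556 -3.532 0.108
v 2.012 -4.64 -0.692
v 2.803 -3.693 0.051
v 2.248 -4.7 -0.866
v 3.039 -3.754 -0.123
v 2.411 -4.644 -1.112
v 3.203 -3.698 -0.369
v 2.458 -4.486 -1.363
v 3.249 -3.539 -0.62
v -2.606 -3.001 2.124
v -2.199 -2.557 1.831
v -3.354 -1.619 3.176
v -2.59 -2.59 1.596
v -2.989 -2.815 1.607
v -3.209 -3.127 1.861
v -3.147 -3.38 2.238
v -2.831 -3.455 2.562
v -2.41 -3.318 2.681
v -2.081 -3.032 2.54
v -1.998 -2.732 2.204
v -0.936 -0.623 -3.829
v -0.452 -0.517 -3.162
v -0.688 -1.943 -3.798
v -0.204 -1.837 -3.131
v -1.025 -1.729 -3.07
v -1.179 -0.913 -3.089
v 0.039 -1.547 -3.871
v -0.115 -0.731 -3.89
v 0.15 -1.088 -3.188
v -0.507 -1.2 -2.693
v -0.633 -1.26 -4.267
v -1.29 -1.372 -3.772
v -2.658 1.558 2.276
v -1.919 1.988 2.616
v -2.662 0.942 3.064
v -2.292 2.222 2.797
v -2.763 2.278 2.839
v -3.206 2.141 2.729
v -3.502 1.848 2.499
v -3.572 1.477 2.209
v -3.397 1.128 1.936
v -3.024 0.894 1.755
v -2.553 0.837 1.714
v -2.11 0.974 1.823
v -1.814 1.268 2.053
v -1.744 1.639 2.343
v 3.089 -2.486 -1.864
v 3.538 -2.11 -2.122
v 2.311 -0.854 -0.836
v 3.341 -2.091 -2.3
v 3.1 -2.141 -2.403
v 2.858 -2.251 -2.413
v 2.655 -2.401 -2.327
v 2.528 -2.566 -2.162
v 2.497 -2.717 -1.945
v 2.569 -2.828 -1.714
v 2.731 -2.88 -1.509
v 2.954 -2.864 -1.366
v 3.201 -2.783 -1.308
v 3.428 -2.65 -1.347
v 3.597 -2.489 -1.475
v 3.678 -2.327 -1.671
v 3.657 -2.193 -1.899
f 2 1 5
f 2 5 3
f 3 5 6
f 3 6 4
f 5 1 7
f 5 7 6
f 6 7 8
f 6 8 4
f 7 1 9
f 7 9 8
f 8 9 10
f 8 10 4
f 9 1 11
f 9 11 10
f 10 11 12
f 10 12 4
f 11 1 13
f 11 13 12
f 12 13 14
f 12 14 4
f 13 1 15
f 13 15 14
f 14 15 16
f 14 16 4
f 15 1 17
f 15 17 16
f 16 17 18
f 16 18 4
f 17 1 19
f 17 19 18
f 18 19 20
f 18 20 4
f 19 1 21
f 19 21 20
f 20 21 22
f 20 22 4
f 21 1 23
f 21 23 22
f 22 23 24
f 22 24 4
f 23 1 25
f 23 25 24
f 24 25 26
f 24 26 4
f 25 1 2
f 25 2 26
f 26 2 3
f 26 3 4
f 28 27 30
f 28 30 29
f 30 27 31
f 30 31 29
f 31 27 32
f 31 32 29
f 32 27 33
f 32 33 29
f 33 27 34
f 33 34 29
f 34 27 35
f 34 35 29
f 35 27 36
f 35 36 29
f 36 27 37
f 36 37 29
f 37 27 28
f 37 28 29
f 38 49 43
f 38 43 39
f 38 39 45
f 38 45 48
f 38 48 49
f 39 43 47
f 43 49 42
f 49 48 40
f 48 45 44
f 45 39 46
f 41 47 42
f 41 42 40
f 41 40 44
f 41 44 46
f 41 46 47
f 42 47 43
f 40 42 49
f 44 40 48
f 46 44 45
f 47 46 39
f 51 50 53
f 51 53 52
f 53 50 54
f 53 54 52
f 54 50 55
f 54 55 52
f 55 50 56
f 55 56 52
f 56 50 57
f 56 57 52
f 57 50 58
f 57 58 52
f 58 50 59
f 58 59 52
f 59 50 60
f 59 60 52
f 60 50 61
f 60 61 52
f 61 50 62
f 61 62 52
f 62 50 63
f 62 63 52
f 63 50 51
f 63 51 52
f 65 64 67
f 65 67 66
f 67 64 68
f 67 68 66
f 68 64 69
f 68 69 66
f 69 64 70
f 69 70 66
f 70 64 71
f 70 71 66
f 71 64 72
f 71 72 66
f 72 64 73
f 72 73 66
f 73 64 74
f 73 74 66
f 74 64 75
f 74 75 66
f 75 64 76
f 75 76 66
f 76 64 77
f 76 77 66
f 77 64 78
f 77 78 66
f 78 64 79
f 78 79 66
f 79 64 80
f 79 80 66
f 80 64 65
f 80 65 66



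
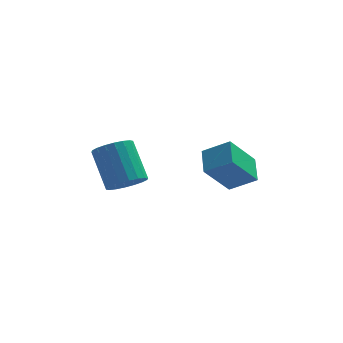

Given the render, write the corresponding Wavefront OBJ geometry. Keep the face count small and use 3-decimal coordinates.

v 1.511 3.549 -5.148
v 0.321 2.854 -3.538
v 1.49 4.877 -4.591
v 0.299 4.182 -2.981
v 2.761 3.238 -4.359
v 1.57 2.543 -2.749
v 2.739 4.566 -3.802
v 1.549 3.871 -2.192
v -3.091 0.394 -2.764
v -2.331 0.146 -2.25
v -2.949 1.498 -0.683
v -3.709 1.746 -1.196
v -2.189 0.474 -2.477
v -2.807 1.826 -0.909
v -2.225 0.786 -2.76
v -2.844 2.138 -1.193
v -2.433 1.02 -3.044
v -3.052 2.372 -1.477
v -2.772 1.13 -3.272
v -3.39 2.482 -1.705
v -3.173 1.094 -3.4
v -3.791 2.446 -1.833
v -3.558 0.92 -3.402
v -4.176 2.272 -1.835
v -3.851 0.642 -3.277
v -4.469 1.994 -1.71
v -3.993 0.314 -3.051
v -4.611 1.666 -1.483
v -3.956 0.002 -2.767
v -4.575 1.354 -1.2
v -3.748 -0.232 -2.483
v -4.367 1.12 -0.916
v -3.41 -0.342 -2.255
v -4.028 1.01 -0.688
v -3.009 -0.306 -2.127
v -3.627 1.046 -0.56
v -2.624 -0.132 -2.125
v -3.242 1.22 -0.558
f 2 4 1
f 5 2 1
f 1 4 3
f 3 5 1
f 2 8 4
f 6 2 5
f 6 8 2
f 4 8 3
f 7 5 3
f 3 8 7
f 7 6 5
f 8 6 7
f 10 9 13
f 10 13 11
f 11 13 14
f 11 14 12
f 13 9 15
f 13 15 14
f 14 15 16
f 14 16 12
f 15 9 17
f 15 17 16
f 16 17 18
f 16 18 12
f 17 9 19
f 17 19 18
f 18 19 20
f 18 20 12
f 19 9 21
f 19 21 20
f 20 21 22
f 20 22 12
f 21 9 23
f 21 23 22
f 22 23 24
f 22 24 12
f 23 9 25
f 23 25 24
f 24 25 26
f 24 26 12
f 25 9 27
f 25 27 26
f 26 27 28
f 26 28 12
f 27 9 29
f 27 29 28
f 28 29 30
f 28 30 12
f 29 9 31
f 29 31 30
f 30 31 32
f 30 32 12
f 31 9 33
f 31 33 32
f 32 33 34
f 32 34 12
f 33 9 35
f 33 35 34
f 34 35 36
f 34 36 12
f 35 9 37
f 35 37 36
f 36 37 38
f 36 38 12
f 37 9 10
f 37 10 38
f 38 10 11
f 38 11 12



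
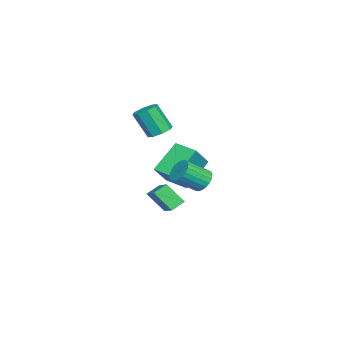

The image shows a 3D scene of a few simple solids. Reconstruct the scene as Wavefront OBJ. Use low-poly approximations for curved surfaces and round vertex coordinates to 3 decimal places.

v 1.501 0.393 1.86
v 2.208 0.187 1.784
v 2.125 -0.66 3.325
v 1.419 -0.453 3.4
v 2.154 0.682 2.054
v 2.072 -0.164 3.594
v 1.718 1.008 2.209
v 1.635 0.162 3.75
v 1.155 0.974 2.16
v 1.072 0.127 3.701
v 0.795 0.6 1.935
v 0.712 -0.247 3.476
v 0.848 0.104 1.666
v 0.766 -0.742 3.206
v 1.285 -0.222 1.51
v 1.202 -1.068 3.051
v 1.848 -0.187 1.559
v 1.765 -1.034 3.1
v 2.807 2.981 -0.904
v 3.126 2.659 -1.514
v 3.811 1.538 -0.567
v 3.493 1.859 0.044
v 3.347 2.867 -1.427
v 4.032 1.746 -0.48
v 3.474 3.095 -1.25
v 4.159 1.974 -0.302
v 3.487 3.304 -1.013
v 4.172 2.183 -0.065
v 3.382 3.456 -0.756
v 4.067 2.335 0.191
v 3.177 3.526 -0.526
v 3.862 2.405 0.422
v 2.909 3.502 -0.36
v 3.594 2.381 0.587
v 2.623 3.388 -0.289
v 3.308 2.267 0.659
v 2.369 3.203 -0.324
v 3.054 2.082 0.624
v 2.191 2.98 -0.459
v 2.876 1.859 0.488
v 2.119 2.757 -0.671
v 2.804 1.636 0.276
v 2.167 2.572 -0.924
v 2.852 1.451 0.024
v 2.325 2.459 -1.173
v 3.01 1.337 -0.225
v 2.566 2.435 -1.375
v 3.252 1.314 -0.427
v 2.85 2.506 -1.496
v 3.535 1.385 -0.548
v -0.66 0.098 -5.132
v -0.797 -0.938 -3.987
v -1.206 0.678 -4.672
v -1.343 -0.358 -3.528
v 0.963 0.898 -4.212
v 0.826 -0.138 -3.068
v 0.417 1.478 -3.753
v 0.28 0.442 -2.608
v -0.71 1.398 -0.662
v 0.416 0.974 0.622
v -0.057 2.661 -0.818
v 1.069 2.236 0.467
v 0.631 0.524 -2.127
v 1.757 0.099 -0.842
v 1.284 1.786 -2.282
v 2.41 1.362 -0.998
f 2 1 5
f 2 5 3
f 3 5 6
f 3 6 4
f 5 1 7
f 5 7 6
f 6 7 8
f 6 8 4
f 7 1 9
f 7 9 8
f 8 9 10
f 8 10 4
f 9 1 11
f 9 11 10
f 10 11 12
f 10 12 4
f 11 1 13
f 11 13 12
f 12 13 14
f 12 14 4
f 13 1 15
f 13 15 14
f 14 15 16
f 14 16 4
f 15 1 17
f 15 17 16
f 16 17 18
f 16 18 4
f 17 1 2
f 17 2 18
f 18 2 3
f 18 3 4
f 20 19 23
f 20 23 21
f 21 23 24
f 21 24 22
f 23 19 25
f 23 25 24
f 24 25 26
f 24 26 22
f 25 19 27
f 25 27 26
f 26 27 28
f 26 28 22
f 27 19 29
f 27 29 28
f 28 29 30
f 28 30 22
f 29 19 31
f 29 31 30
f 30 31 32
f 30 32 22
f 31 19 33
f 31 33 32
f 32 33 34
f 32 34 22
f 33 19 35
f 33 35 34
f 34 35 36
f 34 36 22
f 35 19 37
f 35 37 36
f 36 37 38
f 36 38 22
f 37 19 39
f 37 39 38
f 38 39 40
f 38 40 22
f 39 19 41
f 39 41 40
f 40 41 42
f 40 42 22
f 41 19 43
f 41 43 42
f 42 43 44
f 42 44 22
f 43 19 45
f 43 45 44
f 44 45 46
f 44 46 22
f 45 19 47
f 45 47 46
f 46 47 48
f 46 48 22
f 47 19 49
f 47 49 48
f 48 49 50
f 48 50 22
f 49 19 20
f 49 20 50
f 50 20 21
f 50 21 22
f 52 54 51
f 55 52 51
f 51 54 53
f 53 55 51
f 52 58 54
f 56 52 55
f 56 58 52
f 54 58 53
f 57 55 53
f 53 58 57
f 57 56 55
f 58 56 57
f 60 62 59
f 63 60 59
f 59 62 61
f 61 63 59
f 60 66 62
f 64 60 63
f 64 66 60
f 62 66 61
f 65 63 61
f 61 66 65
f 65 64 63
f 66 64 65



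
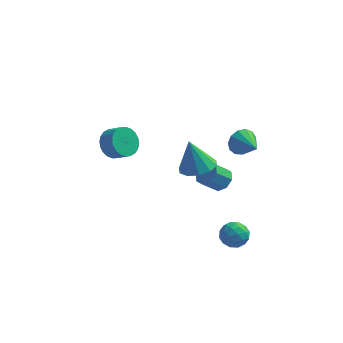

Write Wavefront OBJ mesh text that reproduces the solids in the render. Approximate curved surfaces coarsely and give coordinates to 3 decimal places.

v 1.325 -0.622 3.049
v 2.124 -1.278 3.324
v 0.795 -0.478 4.931
v 2.354 -0.658 3.341
v 2.19 -0.024 3.247
v 1.696 0.381 3.077
v 1.06 0.404 2.896
v 0.525 0.034 2.774
v 0.296 -0.586 2.757
v 0.46 -1.22 2.851
v 0.954 -1.625 3.021
v 1.59 -1.647 3.202
v -4.236 3.018 1.273
v -3.859 2.545 0.464
v -3.047 2.209 1.038
v -3.424 2.682 1.847
v -3.69 2.9 0.431
v -2.878 2.563 1.006
v -3.603 3.272 0.527
v -2.791 2.936 1.102
v -3.613 3.606 0.737
v -2.801 3.269 1.312
v -3.718 3.85 1.028
v -2.906 3.514 1.602
v -3.902 3.968 1.356
v -3.09 3.631 1.931
v -4.136 3.941 1.672
v -3.324 3.604 2.246
v -4.386 3.773 1.926
v -3.574 3.437 2.501
v -4.613 3.491 2.082
v -3.801 3.155 2.656
v -4.782 3.137 2.114
v -3.97 2.8 2.689
v -4.869 2.764 2.018
v -4.057 2.428 2.593
v -4.859 2.431 1.808
v -4.047 2.094 2.383
v -4.754 2.186 1.518
v -3.942 1.85 2.092
v -4.57 2.069 1.189
v -3.758 1.732 1.764
v -4.336 2.096 0.874
v -3.524 1.759 1.448
v -4.086 2.263 0.619
v -3.274 1.927 1.194
v 2.678 -1.163 -1.724
v 3.318 -0.573 -1.871
v 3.662 -2.167 -1.469
v 4.302 -1.577 -1.616
v 3.793 -1.505 -0.898
v 3.184 -0.885 -1.056
v 3.796 -1.855 -2.284
v 3.187 -1.235 -2.442
v 4.009 -1 -2.218
v 4.007 -0.784 -1.361
v 2.973 -1.956 -1.979
v 2.971 -1.74 -1.122
v 2.911 -0.78 -1.82
v 4.069 -1.96 -1.52
v 3.769 -1.918 -1.098
v 4.146 -1.571 -1.185
v 2.833 -0.963 -1.341
v 3.209 -0.616 -1.427
v 3.488 -1.165 -0.856
v 3.771 -2.124 -1.913
v 4.147 -1.777 -1.999
v 2.834 -1.169 -2.155
v 3.211 -0.822 -2.242
v 3.492 -1.575 -2.484
v 3.694 -0.684 -2.11
v 4.272 -1.274 -1.96
v 3.974 -1.438 -2.353
v 3.617 -1.073 -2.445
v 3.693 -0.557 -1.607
v 4.271 -1.147 -1.457
v 3.972 -1.105 -1.035
v 3.614 -0.741 -1.128
v 4.099 -0.809 -1.81
v 2.709 -1.593 -1.883
v 3.287 -2.183 -1.733
v 3.366 -1.999 -2.212
v 3.008 -1.635 -2.305
v 2.708 -1.466 -1.38
v 3.286 -2.056 -1.23
v 3.363 -1.667 -0.895
v 3.006 -1.302 -0.987
v 2.881 -1.931 -1.53
v 1.738 4.178 -1.781
v 2.393 3.852 -1.411
v 1.617 3.296 -0.528
v 0.962 3.622 -0.899
v 2.246 4.418 -1.184
v 1.469 3.862 -0.301
v 1.801 4.844 -1.307
v 1.025 4.288 -0.424
v 1.32 4.879 -1.708
v 0.543 4.323 -0.825
v 1.083 4.504 -2.152
v 0.307 3.948 -1.269
v 1.231 3.938 -2.379
v 0.454 3.382 -1.496
v 1.675 3.512 -2.256
v 0.899 2.956 -1.373
v 2.157 3.477 -1.855
v 1.38 2.921 -0.972
v 3.055 3.057 2.574
v 3.498 3.172 1.799
v 4.065 1.943 2.986
v 3.71 3.489 2.133
v 3.715 3.668 2.608
v 3.509 3.654 3.071
v 3.16 3.45 3.377
v 2.777 3.121 3.427
v 2.482 2.772 3.207
v 2.369 2.514 2.785
v 2.474 2.428 2.297
v 2.763 2.542 1.896
v 3.145 2.819 1.71
f 2 1 4
f 2 4 3
f 4 1 5
f 4 5 3
f 5 1 6
f 5 6 3
f 6 1 7
f 6 7 3
f 7 1 8
f 7 8 3
f 8 1 9
f 8 9 3
f 9 1 10
f 9 10 3
f 10 1 11
f 10 11 3
f 11 1 12
f 11 12 3
f 12 1 2
f 12 2 3
f 14 13 17
f 14 17 15
f 15 17 18
f 15 18 16
f 17 13 19
f 17 19 18
f 18 19 20
f 18 20 16
f 19 13 21
f 19 21 20
f 20 21 22
f 20 22 16
f 21 13 23
f 21 23 22
f 22 23 24
f 22 24 16
f 23 13 25
f 23 25 24
f 24 25 26
f 24 26 16
f 25 13 27
f 25 27 26
f 26 27 28
f 26 28 16
f 27 13 29
f 27 29 28
f 28 29 30
f 28 30 16
f 29 13 31
f 29 31 30
f 30 31 32
f 30 32 16
f 31 13 33
f 31 33 32
f 32 33 34
f 32 34 16
f 33 13 35
f 33 35 34
f 34 35 36
f 34 36 16
f 35 13 37
f 35 37 36
f 36 37 38
f 36 38 16
f 37 13 39
f 37 39 38
f 38 39 40
f 38 40 16
f 39 13 41
f 39 41 40
f 40 41 42
f 40 42 16
f 41 13 43
f 41 43 42
f 42 43 44
f 42 44 16
f 43 13 45
f 43 45 44
f 44 45 46
f 44 46 16
f 45 13 14
f 45 14 46
f 46 14 15
f 46 15 16
f 47 84 63
f 84 58 87
f 63 87 52
f 84 87 63
f 47 63 59
f 63 52 64
f 59 64 48
f 63 64 59
f 47 59 68
f 59 48 69
f 68 69 54
f 59 69 68
f 47 68 80
f 68 54 83
f 80 83 57
f 68 83 80
f 47 80 84
f 80 57 88
f 84 88 58
f 80 88 84
f 48 64 75
f 64 52 78
f 75 78 56
f 64 78 75
f 52 87 65
f 87 58 86
f 65 86 51
f 87 86 65
f 58 88 85
f 88 57 81
f 85 81 49
f 88 81 85
f 57 83 82
f 83 54 70
f 82 70 53
f 83 70 82
f 54 69 74
f 69 48 71
f 74 71 55
f 69 71 74
f 50 76 62
f 76 56 77
f 62 77 51
f 76 77 62
f 50 62 60
f 62 51 61
f 60 61 49
f 62 61 60
f 50 60 67
f 60 49 66
f 67 66 53
f 60 66 67
f 50 67 72
f 67 53 73
f 72 73 55
f 67 73 72
f 50 72 76
f 72 55 79
f 76 79 56
f 72 79 76
f 51 77 65
f 77 56 78
f 65 78 52
f 77 78 65
f 49 61 85
f 61 51 86
f 85 86 58
f 61 86 85
f 53 66 82
f 66 49 81
f 82 81 57
f 66 81 82
f 55 73 74
f 73 53 70
f 74 70 54
f 73 70 74
f 56 79 75
f 79 55 71
f 75 71 48
f 79 71 75
f 90 89 93
f 90 93 91
f 91 93 94
f 91 94 92
f 93 89 95
f 93 95 94
f 94 95 96
f 94 96 92
f 95 89 97
f 95 97 96
f 96 97 98
f 96 98 92
f 97 89 99
f 97 99 98
f 98 99 100
f 98 100 92
f 99 89 101
f 99 101 100
f 100 101 102
f 100 102 92
f 101 89 103
f 101 103 102
f 102 103 104
f 102 104 92
f 103 89 105
f 103 105 104
f 104 105 106
f 104 106 92
f 105 89 90
f 105 90 106
f 106 90 91
f 106 91 92
f 108 107 110
f 108 110 109
f 110 107 111
f 110 111 109
f 111 107 112
f 111 112 109
f 112 107 113
f 112 113 109
f 113 107 114
f 113 114 109
f 114 107 115
f 114 115 109
f 115 107 116
f 115 116 109
f 116 107 117
f 116 117 109
f 117 107 118
f 117 118 109
f 118 107 119
f 118 119 109
f 119 107 108
f 119 108 109



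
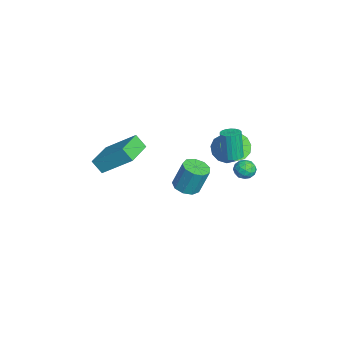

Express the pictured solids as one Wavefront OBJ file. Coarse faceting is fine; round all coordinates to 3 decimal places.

v 0.858 -3.484 0.899
v 0.56 -3.992 1.606
v 1.471 -1.924 2.278
v 1.173 -2.432 2.985
v 2.447 -4.228 1.035
v 2.149 -4.736 1.742
v 3.06 -2.668 2.414
v 2.762 -3.176 3.121
v -3.308 0.414 -4.726
v -2.52 0.191 -4.695
v -2.424 0.763 -3.023
v -3.212 0.986 -3.054
v -2.562 0.72 -4.874
v -2.466 1.293 -3.202
v -2.953 1.107 -4.984
v -2.857 1.679 -3.312
v -3.511 1.169 -4.973
v -3.415 1.741 -3.301
v -3.973 0.878 -4.847
v -3.877 1.45 -3.175
v -4.124 0.369 -4.664
v -4.028 0.942 -2.992
v -3.894 -0.118 -4.51
v -3.798 0.454 -2.838
v -3.389 -0.357 -4.458
v -3.293 0.216 -2.786
v -2.846 -0.235 -4.531
v -2.75 0.337 -2.858
v -1.24 2.428 -0.104
v -0.568 2.417 -0.761
v 0.132 2.86 -0.053
v -0.54 2.872 0.604
v -0.815 2.883 -0.809
v -0.115 3.326 -0.1
v -1.197 3.204 -0.633
v -0.497 3.648 0.076
v -1.593 3.28 -0.289
v -0.893 3.723 0.42
v -1.877 3.085 0.114
v -1.177 3.528 0.822
v -1.958 2.681 0.447
v -1.258 3.125 1.155
v -1.812 2.197 0.605
v -1.112 2.641 1.314
v -1.484 1.787 0.538
v -0.784 2.23 1.247
v -1.078 1.58 0.267
v -0.378 2.024 0.976
v -0.724 1.642 -0.122
v -0.024 2.086 0.587
v -0.534 1.954 -0.505
v 0.166 2.398 0.203
v 1.364 2.553 1.276
v 1.848 2.26 1.349
v 1.539 2.155 2.977
v 1.056 2.447 2.904
v 1.923 2.501 1.379
v 1.614 2.395 3.006
v 1.887 2.752 1.388
v 1.578 2.646 3.016
v 1.747 2.963 1.375
v 1.439 2.858 3.003
v 1.532 3.093 1.343
v 1.223 2.988 2.971
v 1.283 3.116 1.297
v 0.975 3.011 2.925
v 1.051 3.028 1.248
v 0.742 2.923 2.875
v 0.881 2.845 1.203
v 0.572 2.74 2.831
v 0.806 2.605 1.174
v 0.497 2.499 2.801
v 0.842 2.354 1.164
v 0.533 2.248 2.792
v 0.981 2.142 1.177
v 0.673 2.037 2.805
v 1.197 2.012 1.209
v 0.888 1.907 2.837
v 1.445 1.989 1.255
v 1.137 1.884 2.883
v 1.678 2.077 1.305
v 1.369 1.972 2.932
v -2.026 4.169 -2.478
v -1.489 3.79 -2.332
v -2.631 3.27 -2.588
v -2.094 2.891 -2.442
v -2.375 3.274 -1.965
v -2.001 3.83 -1.898
v -2.119 3.23 -3.022
v -1.745 3.786 -2.955
v -1.547 3.21 -2.668
v -1.705 3.237 -2.015
v -2.415 3.823 -2.905
v -2.573 3.85 -2.252
v -1.704 4.058 -2.396
v -2.416 3.002 -2.524
v -2.581 3.227 -2.244
v -2.265 3.004 -2.158
v -2.005 4.082 -2.14
v -1.69 3.859 -2.054
v -2.211 3.556 -1.839
v -2.43 3.201 -2.866
v -2.115 2.978 -2.78
v -1.855 4.056 -2.762
v -1.539 3.833 -2.676
v -1.909 3.504 -3.081
v -1.423 3.494 -2.507
v -1.778 2.966 -2.572
v -1.793 3.165 -2.913
v -1.573 3.492 -2.873
v -1.516 3.511 -2.123
v -1.872 2.982 -2.188
v -2.037 3.208 -1.908
v -1.817 3.534 -1.868
v -1.55 3.17 -2.321
v -2.248 4.078 -2.732
v -2.604 3.549 -2.797
v -2.303 3.526 -3.052
v -2.083 3.852 -3.012
v -2.342 4.094 -2.348
v -2.697 3.566 -2.413
v -2.547 3.568 -2.047
v -2.327 3.895 -2.007
v -2.57 3.89 -2.599
f 2 4 1
f 5 2 1
f 1 4 3
f 3 5 1
f 2 8 4
f 6 2 5
f 6 8 2
f 4 8 3
f 7 5 3
f 3 8 7
f 7 6 5
f 8 6 7
f 10 9 13
f 10 13 11
f 11 13 14
f 11 14 12
f 13 9 15
f 13 15 14
f 14 15 16
f 14 16 12
f 15 9 17
f 15 17 16
f 16 17 18
f 16 18 12
f 17 9 19
f 17 19 18
f 18 19 20
f 18 20 12
f 19 9 21
f 19 21 20
f 20 21 22
f 20 22 12
f 21 9 23
f 21 23 22
f 22 23 24
f 22 24 12
f 23 9 25
f 23 25 24
f 24 25 26
f 24 26 12
f 25 9 27
f 25 27 26
f 26 27 28
f 26 28 12
f 27 9 10
f 27 10 28
f 28 10 11
f 28 11 12
f 30 29 33
f 30 33 31
f 31 33 34
f 31 34 32
f 33 29 35
f 33 35 34
f 34 35 36
f 34 36 32
f 35 29 37
f 35 37 36
f 36 37 38
f 36 38 32
f 37 29 39
f 37 39 38
f 38 39 40
f 38 40 32
f 39 29 41
f 39 41 40
f 40 41 42
f 40 42 32
f 41 29 43
f 41 43 42
f 42 43 44
f 42 44 32
f 43 29 45
f 43 45 44
f 44 45 46
f 44 46 32
f 45 29 47
f 45 47 46
f 46 47 48
f 46 48 32
f 47 29 49
f 47 49 48
f 48 49 50
f 48 50 32
f 49 29 51
f 49 51 50
f 50 51 52
f 50 52 32
f 51 29 30
f 51 30 52
f 52 30 31
f 52 31 32
f 54 53 57
f 54 57 55
f 55 57 58
f 55 58 56
f 57 53 59
f 57 59 58
f 58 59 60
f 58 60 56
f 59 53 61
f 59 61 60
f 60 61 62
f 60 62 56
f 61 53 63
f 61 63 62
f 62 63 64
f 62 64 56
f 63 53 65
f 63 65 64
f 64 65 66
f 64 66 56
f 65 53 67
f 65 67 66
f 66 67 68
f 66 68 56
f 67 53 69
f 67 69 68
f 68 69 70
f 68 70 56
f 69 53 71
f 69 71 70
f 70 71 72
f 70 72 56
f 71 53 73
f 71 73 72
f 72 73 74
f 72 74 56
f 73 53 75
f 73 75 74
f 74 75 76
f 74 76 56
f 75 53 77
f 75 77 76
f 76 77 78
f 76 78 56
f 77 53 79
f 77 79 78
f 78 79 80
f 78 80 56
f 79 53 81
f 79 81 80
f 80 81 82
f 80 82 56
f 81 53 54
f 81 54 82
f 82 54 55
f 82 55 56
f 83 120 99
f 120 94 123
f 99 123 88
f 120 123 99
f 83 99 95
f 99 88 100
f 95 100 84
f 99 100 95
f 83 95 104
f 95 84 105
f 104 105 90
f 95 105 104
f 83 104 116
f 104 90 119
f 116 119 93
f 104 119 116
f 83 116 120
f 116 93 124
f 120 124 94
f 116 124 120
f 84 100 111
f 100 88 114
f 111 114 92
f 100 114 111
f 88 123 101
f 123 94 122
f 101 122 87
f 123 122 101
f 94 124 121
f 124 93 117
f 121 117 85
f 124 117 121
f 93 119 118
f 119 90 106
f 118 106 89
f 119 106 118
f 90 105 110
f 105 84 107
f 110 107 91
f 105 107 110
f 86 112 98
f 112 92 113
f 98 113 87
f 112 113 98
f 86 98 96
f 98 87 97
f 96 97 85
f 98 97 96
f 86 96 103
f 96 85 102
f 103 102 89
f 96 102 103
f 86 103 108
f 103 89 109
f 108 109 91
f 103 109 108
f 86 108 112
f 108 91 115
f 112 115 92
f 108 115 112
f 87 113 101
f 113 92 114
f 101 114 88
f 113 114 101
f 85 97 121
f 97 87 122
f 121 122 94
f 97 122 121
f 89 102 118
f 102 85 117
f 118 117 93
f 102 117 118
f 91 109 110
f 109 89 106
f 110 106 90
f 109 106 110
f 92 115 111
f 115 91 107
f 111 107 84
f 115 107 111



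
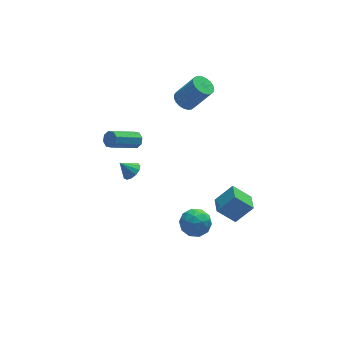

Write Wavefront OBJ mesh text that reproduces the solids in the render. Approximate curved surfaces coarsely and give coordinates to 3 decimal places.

v -1.367 2.669 0.567
v -1.027 2.396 0.949
v -2.733 1.877 2.095
v -3.073 2.151 1.713
v -1.088 2.823 1.052
v -2.794 2.304 2.198
v -1.312 3.161 0.87
v -3.019 2.642 2.017
v -1.569 3.21 0.511
v -3.275 2.691 1.658
v -1.707 2.943 0.185
v -3.413 2.424 1.331
v -1.646 2.516 0.082
v -3.352 1.997 1.228
v -1.421 2.178 0.263
v -3.128 1.659 1.41
v -1.165 2.129 0.622
v -2.871 1.61 1.769
v -1.798 2.088 -1.925
v -1.288 2.411 -1.613
v -2.462 2.352 -1.115
v -1.459 2.67 -1.837
v -1.737 2.745 -2.09
v -2.035 2.611 -2.29
v -2.258 2.31 -2.374
v -2.335 1.94 -2.316
v -2.242 1.616 -2.134
v -2.008 1.442 -1.885
v -1.707 1.473 -1.649
v -1.436 1.699 -1.501
v -1.279 2.049 -1.488
v 2.648 -4.151 -1.774
v 1.63 -3.739 -0.768
v 2.901 -3.008 -1.987
v 1.883 -2.596 -0.98
v 3.717 -4.184 -0.68
v 2.699 -3.772 0.327
v 3.97 -3.041 -0.892
v 2.952 -2.629 0.114
v 0.227 -1.568 -4.218
v 0.778 -1.064 -3.524
v 1.042 -2.956 -3.856
v 1.593 -2.452 -3.162
v 0.6 -2.619 -3.002
v 0.096 -1.76 -3.225
v 1.724 -2.26 -4.155
v 1.22 -1.401 -4.378
v 1.703 -1.491 -3.485
v 1.008 -1.713 -2.772
v 0.812 -2.307 -4.608
v 0.117 -2.529 -3.895
v 0.431 -1.194 -3.903
v 1.389 -2.826 -3.477
v 0.805 -2.924 -3.383
v 1.129 -2.628 -2.975
v 0.03 -1.603 -3.727
v 0.354 -1.307 -3.319
v 0.249 -2.221 -3.012
v 1.466 -2.713 -4.061
v 1.79 -2.417 -3.653
v 0.691 -1.392 -4.405
v 1.015 -1.096 -3.997
v 1.571 -1.799 -4.368
v 1.299 -1.149 -3.471
v 1.778 -1.965 -3.259
v 1.855 -1.852 -3.842
v 1.559 -1.347 -3.974
v 0.89 -1.279 -3.053
v 1.369 -2.095 -2.84
v 0.785 -2.193 -2.746
v 0.489 -1.689 -2.877
v 1.434 -1.53 -3.03
v 0.451 -1.925 -4.54
v 0.93 -2.741 -4.327
v 1.331 -2.331 -4.503
v 1.035 -1.827 -4.634
v 0.042 -2.055 -4.121
v 0.521 -2.871 -3.909
v 0.261 -2.673 -3.406
v -0.035 -2.168 -3.538
v 0.386 -2.49 -4.35
v 1.796 3.101 3.127
v 2.261 2.663 2.714
v 3.309 2.242 4.341
v 2.844 2.679 4.753
v 2.403 2.945 2.696
v 3.45 2.524 4.322
v 2.44 3.254 2.752
v 3.487 2.833 4.379
v 2.365 3.536 2.873
v 3.413 3.115 4.5
v 2.192 3.743 3.038
v 3.24 3.322 4.665
v 1.951 3.839 3.218
v 2.999 3.418 4.845
v 1.683 3.807 3.383
v 2.731 3.386 5.009
v 1.435 3.653 3.503
v 2.482 3.232 5.129
v 1.249 3.404 3.558
v 2.296 2.982 5.184
v 1.157 3.102 3.538
v 2.205 2.68 5.165
v 1.177 2.8 3.448
v 2.224 2.378 5.074
v 1.303 2.55 3.302
v 2.35 2.128 4.928
v 1.515 2.395 3.125
v 2.562 1.973 4.752
v 1.775 2.362 2.949
v 2.822 1.941 4.576
v 2.039 2.457 2.804
v 3.086 2.036 4.43
f 2 1 5
f 2 5 3
f 3 5 6
f 3 6 4
f 5 1 7
f 5 7 6
f 6 7 8
f 6 8 4
f 7 1 9
f 7 9 8
f 8 9 10
f 8 10 4
f 9 1 11
f 9 11 10
f 10 11 12
f 10 12 4
f 11 1 13
f 11 13 12
f 12 13 14
f 12 14 4
f 13 1 15
f 13 15 14
f 14 15 16
f 14 16 4
f 15 1 17
f 15 17 16
f 16 17 18
f 16 18 4
f 17 1 2
f 17 2 18
f 18 2 3
f 18 3 4
f 20 19 22
f 20 22 21
f 22 19 23
f 22 23 21
f 23 19 24
f 23 24 21
f 24 19 25
f 24 25 21
f 25 19 26
f 25 26 21
f 26 19 27
f 26 27 21
f 27 19 28
f 27 28 21
f 28 19 29
f 28 29 21
f 29 19 30
f 29 30 21
f 30 19 31
f 30 31 21
f 31 19 20
f 31 20 21
f 33 35 32
f 36 33 32
f 32 35 34
f 34 36 32
f 33 39 35
f 37 33 36
f 37 39 33
f 35 39 34
f 38 36 34
f 34 39 38
f 38 37 36
f 39 37 38
f 40 77 56
f 77 51 80
f 56 80 45
f 77 80 56
f 40 56 52
f 56 45 57
f 52 57 41
f 56 57 52
f 40 52 61
f 52 41 62
f 61 62 47
f 52 62 61
f 40 61 73
f 61 47 76
f 73 76 50
f 61 76 73
f 40 73 77
f 73 50 81
f 77 81 51
f 73 81 77
f 41 57 68
f 57 45 71
f 68 71 49
f 57 71 68
f 45 80 58
f 80 51 79
f 58 79 44
f 80 79 58
f 51 81 78
f 81 50 74
f 78 74 42
f 81 74 78
f 50 76 75
f 76 47 63
f 75 63 46
f 76 63 75
f 47 62 67
f 62 41 64
f 67 64 48
f 62 64 67
f 43 69 55
f 69 49 70
f 55 70 44
f 69 70 55
f 43 55 53
f 55 44 54
f 53 54 42
f 55 54 53
f 43 53 60
f 53 42 59
f 60 59 46
f 53 59 60
f 43 60 65
f 60 46 66
f 65 66 48
f 60 66 65
f 43 65 69
f 65 48 72
f 69 72 49
f 65 72 69
f 44 70 58
f 70 49 71
f 58 71 45
f 70 71 58
f 42 54 78
f 54 44 79
f 78 79 51
f 54 79 78
f 46 59 75
f 59 42 74
f 75 74 50
f 59 74 75
f 48 66 67
f 66 46 63
f 67 63 47
f 66 63 67
f 49 72 68
f 72 48 64
f 68 64 41
f 72 64 68
f 83 82 86
f 83 86 84
f 84 86 87
f 84 87 85
f 86 82 88
f 86 88 87
f 87 88 89
f 87 89 85
f 88 82 90
f 88 90 89
f 89 90 91
f 89 91 85
f 90 82 92
f 90 92 91
f 91 92 93
f 91 93 85
f 92 82 94
f 92 94 93
f 93 94 95
f 93 95 85
f 94 82 96
f 94 96 95
f 95 96 97
f 95 97 85
f 96 82 98
f 96 98 97
f 97 98 99
f 97 99 85
f 98 82 100
f 98 100 99
f 99 100 101
f 99 101 85
f 100 82 102
f 100 102 101
f 101 102 103
f 101 103 85
f 102 82 104
f 102 104 103
f 103 104 105
f 103 105 85
f 104 82 106
f 104 106 105
f 105 106 107
f 105 107 85
f 106 82 108
f 106 108 107
f 107 108 109
f 107 109 85
f 108 82 110
f 108 110 109
f 109 110 111
f 109 111 85
f 110 82 112
f 110 112 111
f 111 112 113
f 111 113 85
f 112 82 83
f 112 83 113
f 113 83 84
f 113 84 85

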